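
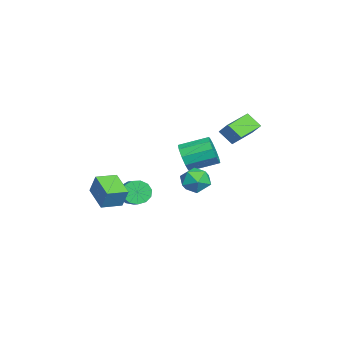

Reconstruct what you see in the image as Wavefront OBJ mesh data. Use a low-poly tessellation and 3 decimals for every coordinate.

v -2.725 -2.225 -3.529
v -2.305 -2.63 -4.174
v -0.855 -2.3 -3.437
v -1.275 -1.895 -2.791
v -2.344 -2.16 -4.308
v -0.894 -1.83 -3.571
v -2.504 -1.71 -4.194
v -1.053 -1.381 -3.457
v -2.734 -1.424 -3.869
v -1.283 -1.095 -3.132
v -2.961 -1.393 -3.436
v -1.511 -1.063 -2.699
v -3.114 -1.625 -3.032
v -1.663 -1.295 -2.295
v -3.143 -2.048 -2.786
v -1.692 -1.718 -2.049
v -3.039 -2.527 -2.775
v -1.589 -2.197 -2.038
v -2.836 -2.91 -3.004
v -1.386 -2.58 -2.267
v -2.598 -3.076 -3.399
v -1.147 -2.746 -2.662
v -2.4 -2.971 -3.835
v -0.949 -2.642 -3.098
v 2.793 2.229 0.536
v 3.508 2.056 1.164
v 3.252 1.004 -0.324
v 3.967 0.831 0.304
v 3.047 0.685 0.566
v 2.763 1.442 1.097
v 3.997 1.618 -0.257
v 3.713 2.375 0.274
v 4.252 1.678 0.674
v 3.665 1.101 1.183
v 3.095 1.959 -0.343
v 2.508 1.382 0.166
v -2.133 0.733 -0.389
v -1.691 0.464 0.49
v -1.825 2.198 1.088
v -2.267 2.467 0.209
v -1.237 0.637 0.089
v -1.371 2.372 0.687
v -1.125 0.847 -0.495
v -1.259 2.582 0.103
v -1.398 1.013 -1.038
v -1.532 2.748 -0.44
v -1.952 1.072 -1.334
v -2.086 2.807 -0.736
v -2.575 1.002 -1.268
v -2.709 2.736 -0.67
v -3.029 0.828 -0.867
v -3.163 2.563 -0.269
v -3.141 0.618 -0.283
v -3.275 2.353 0.315
v -2.868 0.452 0.26
v -3.002 2.187 0.858
v -2.314 0.393 0.556
v -2.448 2.128 1.154
v 1.883 -3.16 -0.991
v 2.256 -2.791 0.231
v 3.26 -2.44 -1.629
v 3.634 -2.071 -0.407
v 2.526 -4.269 -0.853
v 2.9 -3.9 0.369
v 3.904 -3.549 -1.491
v 4.277 -3.18 -0.269
v 2.338 3.479 2.725
v 1.925 2.747 3.48
v 0.927 4.562 3.005
v 0.515 3.829 3.76
v 2.845 3.951 3.46
v 2.433 3.218 4.215
v 1.435 5.033 3.74
v 1.022 4.301 4.495
f 2 1 5
f 2 5 3
f 3 5 6
f 3 6 4
f 5 1 7
f 5 7 6
f 6 7 8
f 6 8 4
f 7 1 9
f 7 9 8
f 8 9 10
f 8 10 4
f 9 1 11
f 9 11 10
f 10 11 12
f 10 12 4
f 11 1 13
f 11 13 12
f 12 13 14
f 12 14 4
f 13 1 15
f 13 15 14
f 14 15 16
f 14 16 4
f 15 1 17
f 15 17 16
f 16 17 18
f 16 18 4
f 17 1 19
f 17 19 18
f 18 19 20
f 18 20 4
f 19 1 21
f 19 21 20
f 20 21 22
f 20 22 4
f 21 1 23
f 21 23 22
f 22 23 24
f 22 24 4
f 23 1 2
f 23 2 24
f 24 2 3
f 24 3 4
f 25 36 30
f 25 30 26
f 25 26 32
f 25 32 35
f 25 35 36
f 26 30 34
f 30 36 29
f 36 35 27
f 35 32 31
f 32 26 33
f 28 34 29
f 28 29 27
f 28 27 31
f 28 31 33
f 28 33 34
f 29 34 30
f 27 29 36
f 31 27 35
f 33 31 32
f 34 33 26
f 38 37 41
f 38 41 39
f 39 41 42
f 39 42 40
f 41 37 43
f 41 43 42
f 42 43 44
f 42 44 40
f 43 37 45
f 43 45 44
f 44 45 46
f 44 46 40
f 45 37 47
f 45 47 46
f 46 47 48
f 46 48 40
f 47 37 49
f 47 49 48
f 48 49 50
f 48 50 40
f 49 37 51
f 49 51 50
f 50 51 52
f 50 52 40
f 51 37 53
f 51 53 52
f 52 53 54
f 52 54 40
f 53 37 55
f 53 55 54
f 54 55 56
f 54 56 40
f 55 37 57
f 55 57 56
f 56 57 58
f 56 58 40
f 57 37 38
f 57 38 58
f 58 38 39
f 58 39 40
f 60 62 59
f 63 60 59
f 59 62 61
f 61 63 59
f 60 66 62
f 64 60 63
f 64 66 60
f 62 66 61
f 65 63 61
f 61 66 65
f 65 64 63
f 66 64 65
f 68 70 67
f 71 68 67
f 67 70 69
f 69 71 67
f 68 74 70
f 72 68 71
f 72 74 68
f 70 74 69
f 73 71 69
f 69 74 73
f 73 72 71
f 74 72 73



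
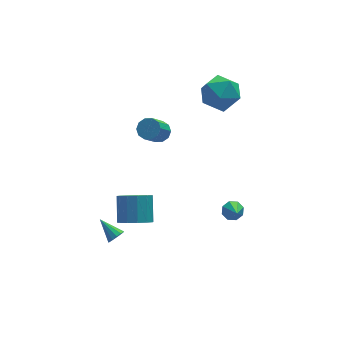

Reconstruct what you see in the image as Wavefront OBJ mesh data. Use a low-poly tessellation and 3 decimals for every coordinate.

v 2.286 0.487 3.146
v 2.646 1.015 4.234
v 4.174 0.725 2.406
v 4.534 1.253 3.494
v 4.251 0.024 3.452
v 3.084 -0.123 3.909
v 3.736 1.863 2.731
v 2.569 1.716 3.188
v 3.542 1.865 3.977
v 3.86 0.728 4.423
v 2.96 1.012 2.217
v 3.278 -0.125 2.663
v -3.468 -2.801 -4.073
v -3.057 -2.786 -3.723
v -4.092 -1.739 -3.387
v -2.984 -2.596 -3.949
v -3.064 -2.471 -4.215
v -3.272 -2.451 -4.436
v -3.543 -2.542 -4.541
v -3.79 -2.715 -4.499
v -3.934 -2.915 -4.321
v -3.931 -3.079 -4.064
v -3.78 -3.154 -3.811
v -3.531 -3.118 -3.641
v -3.261 -2.98 -3.608
v 3.052 -2.795 -3.653
v 3.552 -3.065 -3.925
v 2.968 -3.805 -2.807
v 3.675 -2.771 -3.563
v 3.432 -2.492 -3.254
v 2.967 -2.39 -3.178
v 2.551 -2.526 -3.381
v 2.428 -2.819 -3.743
v 2.671 -3.099 -4.053
v 3.136 -3.2 -4.128
v -2.765 -4.258 -1.292
v -2.307 -4.903 -0.749
v -2.016 -3.768 0.355
v -2.475 -3.122 -0.188
v -1.933 -4.683 -1.073
v -1.643 -3.548 0.031
v -1.824 -4.329 -1.467
v -1.533 -3.194 -0.363
v -2.014 -3.951 -1.805
v -1.723 -2.816 -0.701
v -2.442 -3.671 -1.98
v -2.151 -2.536 -0.876
v -2.973 -3.577 -1.937
v -2.682 -2.442 -0.833
v -3.438 -3.699 -1.689
v -3.147 -2.564 -0.585
v -3.689 -3.999 -1.315
v -3.399 -2.863 -0.211
v -3.648 -4.38 -0.934
v -3.357 -3.245 0.17
v -3.326 -4.723 -0.666
v -3.035 -3.588 0.438
v -2.826 -4.918 -0.598
v -2.535 -3.782 0.507
v -0.088 0.756 0.946
v 0.244 1.154 1.401
v -0.54 0.402 2.63
v -0.872 0.004 2.174
v -0.117 1.352 1.292
v -0.902 0.6 2.52
v -0.467 1.322 1.05
v -1.252 0.571 2.279
v -0.673 1.076 0.769
v -1.457 0.325 1.997
v -0.654 0.708 0.555
v -1.439 -0.044 1.783
v -0.42 0.358 0.49
v -1.204 -0.394 1.719
v -0.058 0.16 0.6
v -0.843 -0.592 1.828
v 0.292 0.189 0.841
v -0.493 -0.562 2.07
v 0.497 0.435 1.123
v -0.287 -0.316 2.351
v 0.479 0.804 1.337
v -0.306 0.052 2.565
f 1 12 6
f 1 6 2
f 1 2 8
f 1 8 11
f 1 11 12
f 2 6 10
f 6 12 5
f 12 11 3
f 11 8 7
f 8 2 9
f 4 10 5
f 4 5 3
f 4 3 7
f 4 7 9
f 4 9 10
f 5 10 6
f 3 5 12
f 7 3 11
f 9 7 8
f 10 9 2
f 14 13 16
f 14 16 15
f 16 13 17
f 16 17 15
f 17 13 18
f 17 18 15
f 18 13 19
f 18 19 15
f 19 13 20
f 19 20 15
f 20 13 21
f 20 21 15
f 21 13 22
f 21 22 15
f 22 13 23
f 22 23 15
f 23 13 24
f 23 24 15
f 24 13 25
f 24 25 15
f 25 13 14
f 25 14 15
f 27 26 29
f 27 29 28
f 29 26 30
f 29 30 28
f 30 26 31
f 30 31 28
f 31 26 32
f 31 32 28
f 32 26 33
f 32 33 28
f 33 26 34
f 33 34 28
f 34 26 35
f 34 35 28
f 35 26 27
f 35 27 28
f 37 36 40
f 37 40 38
f 38 40 41
f 38 41 39
f 40 36 42
f 40 42 41
f 41 42 43
f 41 43 39
f 42 36 44
f 42 44 43
f 43 44 45
f 43 45 39
f 44 36 46
f 44 46 45
f 45 46 47
f 45 47 39
f 46 36 48
f 46 48 47
f 47 48 49
f 47 49 39
f 48 36 50
f 48 50 49
f 49 50 51
f 49 51 39
f 50 36 52
f 50 52 51
f 51 52 53
f 51 53 39
f 52 36 54
f 52 54 53
f 53 54 55
f 53 55 39
f 54 36 56
f 54 56 55
f 55 56 57
f 55 57 39
f 56 36 58
f 56 58 57
f 57 58 59
f 57 59 39
f 58 36 37
f 58 37 59
f 59 37 38
f 59 38 39
f 61 60 64
f 61 64 62
f 62 64 65
f 62 65 63
f 64 60 66
f 64 66 65
f 65 66 67
f 65 67 63
f 66 60 68
f 66 68 67
f 67 68 69
f 67 69 63
f 68 60 70
f 68 70 69
f 69 70 71
f 69 71 63
f 70 60 72
f 70 72 71
f 71 72 73
f 71 73 63
f 72 60 74
f 72 74 73
f 73 74 75
f 73 75 63
f 74 60 76
f 74 76 75
f 75 76 77
f 75 77 63
f 76 60 78
f 76 78 77
f 77 78 79
f 77 79 63
f 78 60 80
f 78 80 79
f 79 80 81
f 79 81 63
f 80 60 61
f 80 61 81
f 81 61 62
f 81 62 63



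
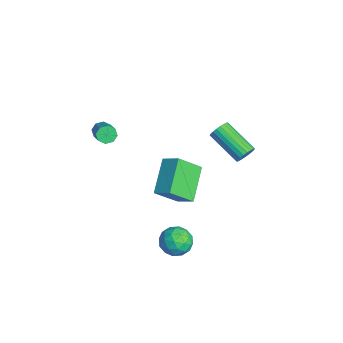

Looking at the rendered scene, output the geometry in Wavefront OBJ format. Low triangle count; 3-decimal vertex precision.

v 2.186 2.747 2.839
v 2.572 2.527 3.227
v 1.06 1.533 4.169
v 0.674 1.753 3.781
v 2.504 2.735 3.337
v 0.991 1.742 4.278
v 2.38 2.946 3.36
v 0.867 1.953 4.301
v 2.223 3.122 3.293
v 0.71 2.129 4.235
v 2.059 3.233 3.148
v 0.546 2.24 4.089
v 1.918 3.26 2.949
v 0.405 2.267 3.891
v 1.823 3.198 2.731
v 0.31 2.205 3.673
v 1.791 3.059 2.532
v 0.278 2.066 3.474
v 1.827 2.865 2.386
v 0.314 1.872 3.328
v 1.925 2.651 2.319
v 0.413 1.658 3.26
v 2.069 2.453 2.341
v 0.556 1.46 3.283
v 2.233 2.306 2.449
v 0.72 1.313 3.391
v 2.389 2.235 2.625
v 0.876 1.242 3.567
v 2.51 2.253 2.838
v 0.997 1.26 3.78
v 2.575 2.356 3.051
v 1.062 1.363 3.993
v -3.736 -3.323 0.842
v -3.452 -3.458 0.379
v -2.099 -3.473 1.215
v -2.384 -3.337 1.678
v -3.482 -3.034 0.435
v -2.129 -3.049 1.271
v -3.661 -2.779 0.729
v -2.308 -2.794 1.565
v -3.884 -2.843 1.09
v -2.531 -2.857 1.925
v -4.021 -3.187 1.305
v -2.668 -3.202 2.141
v -3.991 -3.611 1.249
v -2.638 -3.626 2.085
v -3.812 -3.866 0.955
v -2.459 -3.881 1.791
v -3.589 -3.803 0.595
v -2.236 -3.817 1.43
v 2.203 -1.891 0.797
v 0.637 -1.093 1.947
v 1.978 -0.648 -0.37
v 0.412 0.149 0.78
v 2.928 -1.249 1.34
v 1.362 -0.452 2.49
v 2.703 -0.007 0.173
v 1.137 0.791 1.323
v 2.74 -0.994 -2.2
v 3.298 -0.28 -2.075
v 3.862 -1.92 -1.925
v 4.42 -1.206 -1.8
v 3.756 -1.379 -1.195
v 3.063 -0.807 -1.365
v 4.097 -1.393 -2.635
v 3.404 -0.821 -2.805
v 4.137 -0.527 -2.344
v 3.926 -0.518 -1.454
v 3.234 -1.682 -2.546
v 3.023 -1.673 -1.656
v 2.921 -0.556 -2.162
v 4.239 -1.644 -1.838
v 3.849 -1.746 -1.482
v 4.177 -1.326 -1.409
v 2.782 -0.865 -1.744
v 3.11 -0.446 -1.671
v 3.379 -1.091 -1.153
v 4.05 -1.754 -2.329
v 4.378 -1.335 -2.256
v 2.983 -0.874 -2.591
v 3.311 -0.454 -2.518
v 3.781 -1.109 -2.847
v 3.742 -0.281 -2.246
v 4.401 -0.826 -2.084
v 4.212 -0.936 -2.575
v 3.804 -0.6 -2.675
v 3.618 -0.276 -1.723
v 4.277 -0.82 -1.561
v 3.887 -0.922 -1.206
v 3.479 -0.585 -1.306
v 4.111 -0.421 -1.881
v 2.883 -1.38 -2.439
v 3.542 -1.924 -2.277
v 3.681 -1.615 -2.694
v 3.273 -1.278 -2.794
v 2.759 -1.374 -1.916
v 3.418 -1.919 -1.754
v 3.356 -1.6 -1.325
v 2.948 -1.264 -1.425
v 3.049 -1.779 -2.119
f 2 1 5
f 2 5 3
f 3 5 6
f 3 6 4
f 5 1 7
f 5 7 6
f 6 7 8
f 6 8 4
f 7 1 9
f 7 9 8
f 8 9 10
f 8 10 4
f 9 1 11
f 9 11 10
f 10 11 12
f 10 12 4
f 11 1 13
f 11 13 12
f 12 13 14
f 12 14 4
f 13 1 15
f 13 15 14
f 14 15 16
f 14 16 4
f 15 1 17
f 15 17 16
f 16 17 18
f 16 18 4
f 17 1 19
f 17 19 18
f 18 19 20
f 18 20 4
f 19 1 21
f 19 21 20
f 20 21 22
f 20 22 4
f 21 1 23
f 21 23 22
f 22 23 24
f 22 24 4
f 23 1 25
f 23 25 24
f 24 25 26
f 24 26 4
f 25 1 27
f 25 27 26
f 26 27 28
f 26 28 4
f 27 1 29
f 27 29 28
f 28 29 30
f 28 30 4
f 29 1 31
f 29 31 30
f 30 31 32
f 30 32 4
f 31 1 2
f 31 2 32
f 32 2 3
f 32 3 4
f 34 33 37
f 34 37 35
f 35 37 38
f 35 38 36
f 37 33 39
f 37 39 38
f 38 39 40
f 38 40 36
f 39 33 41
f 39 41 40
f 40 41 42
f 40 42 36
f 41 33 43
f 41 43 42
f 42 43 44
f 42 44 36
f 43 33 45
f 43 45 44
f 44 45 46
f 44 46 36
f 45 33 47
f 45 47 46
f 46 47 48
f 46 48 36
f 47 33 49
f 47 49 48
f 48 49 50
f 48 50 36
f 49 33 34
f 49 34 50
f 50 34 35
f 50 35 36
f 52 54 51
f 55 52 51
f 51 54 53
f 53 55 51
f 52 58 54
f 56 52 55
f 56 58 52
f 54 58 53
f 57 55 53
f 53 58 57
f 57 56 55
f 58 56 57
f 59 96 75
f 96 70 99
f 75 99 64
f 96 99 75
f 59 75 71
f 75 64 76
f 71 76 60
f 75 76 71
f 59 71 80
f 71 60 81
f 80 81 66
f 71 81 80
f 59 80 92
f 80 66 95
f 92 95 69
f 80 95 92
f 59 92 96
f 92 69 100
f 96 100 70
f 92 100 96
f 60 76 87
f 76 64 90
f 87 90 68
f 76 90 87
f 64 99 77
f 99 70 98
f 77 98 63
f 99 98 77
f 70 100 97
f 100 69 93
f 97 93 61
f 100 93 97
f 69 95 94
f 95 66 82
f 94 82 65
f 95 82 94
f 66 81 86
f 81 60 83
f 86 83 67
f 81 83 86
f 62 88 74
f 88 68 89
f 74 89 63
f 88 89 74
f 62 74 72
f 74 63 73
f 72 73 61
f 74 73 72
f 62 72 79
f 72 61 78
f 79 78 65
f 72 78 79
f 62 79 84
f 79 65 85
f 84 85 67
f 79 85 84
f 62 84 88
f 84 67 91
f 88 91 68
f 84 91 88
f 63 89 77
f 89 68 90
f 77 90 64
f 89 90 77
f 61 73 97
f 73 63 98
f 97 98 70
f 73 98 97
f 65 78 94
f 78 61 93
f 94 93 69
f 78 93 94
f 67 85 86
f 85 65 82
f 86 82 66
f 85 82 86
f 68 91 87
f 91 67 83
f 87 83 60
f 91 83 87



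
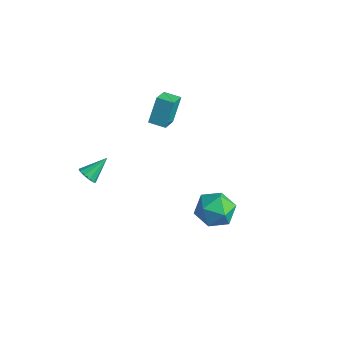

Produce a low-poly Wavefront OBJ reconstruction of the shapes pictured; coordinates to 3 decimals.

v -3.847 3.413 -0.595
v -3.224 2.264 0.161
v -4.073 4.28 0.909
v -3.451 3.131 1.665
v -2.909 3.849 -0.705
v -2.287 2.7 0.051
v -3.136 4.716 0.799
v -2.513 3.567 1.555
v 3.968 1.206 -1.485
v 4.645 1.201 -0.483
v 3.235 -0.541 -0.997
v 3.912 -0.546 0.005
v 2.99 0.231 -0.099
v 3.443 1.31 -0.401
v 4.437 -0.65 -1.079
v 4.89 0.429 -1.381
v 4.934 0.055 -0.232
v 4.04 0.599 0.374
v 3.84 0.061 -1.854
v 2.946 0.605 -1.248
v -2.875 -2.597 -0.895
v -2.365 -2.453 -1.234
v -2.625 -1.343 0.015
v -2.671 -2.275 -1.396
v -3.055 -2.22 -1.366
v -3.371 -2.309 -1.156
v -3.497 -2.508 -0.847
v -3.386 -2.741 -0.556
v -3.08 -2.92 -0.394
v -2.696 -2.975 -0.424
v -2.38 -2.886 -0.634
v -2.254 -2.687 -0.943
f 2 4 1
f 5 2 1
f 1 4 3
f 3 5 1
f 2 8 4
f 6 2 5
f 6 8 2
f 4 8 3
f 7 5 3
f 3 8 7
f 7 6 5
f 8 6 7
f 9 20 14
f 9 14 10
f 9 10 16
f 9 16 19
f 9 19 20
f 10 14 18
f 14 20 13
f 20 19 11
f 19 16 15
f 16 10 17
f 12 18 13
f 12 13 11
f 12 11 15
f 12 15 17
f 12 17 18
f 13 18 14
f 11 13 20
f 15 11 19
f 17 15 16
f 18 17 10
f 22 21 24
f 22 24 23
f 24 21 25
f 24 25 23
f 25 21 26
f 25 26 23
f 26 21 27
f 26 27 23
f 27 21 28
f 27 28 23
f 28 21 29
f 28 29 23
f 29 21 30
f 29 30 23
f 30 21 31
f 30 31 23
f 31 21 32
f 31 32 23
f 32 21 22
f 32 22 23



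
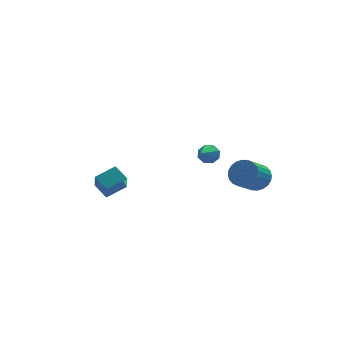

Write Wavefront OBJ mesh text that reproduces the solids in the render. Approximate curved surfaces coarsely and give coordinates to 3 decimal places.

v 2.723 4.338 -1.958
v 3.021 4.491 -1.424
v 2.077 3.242 -1.282
v 2.596 4.714 -1.469
v 2.245 4.717 -1.8
v 2.174 4.497 -2.224
v 2.425 4.184 -2.491
v 2.85 3.961 -2.447
v 3.201 3.959 -2.116
v 3.271 4.178 -1.692
v 3.817 -1.668 -0.578
v 4.383 -2.261 -0.542
v 3.508 -3.045 0.274
v 2.943 -2.452 0.238
v 4.461 -2.084 -0.287
v 3.587 -2.868 0.529
v 4.442 -1.843 -0.077
v 3.568 -2.628 0.739
v 4.328 -1.576 0.057
v 3.453 -2.361 0.873
v 4.136 -1.323 0.095
v 3.261 -2.107 0.91
v 3.895 -1.123 0.03
v 3.021 -1.907 0.845
v 3.642 -1.005 -0.128
v 2.768 -1.789 0.688
v 3.417 -0.988 -0.354
v 2.542 -1.773 0.462
v 3.252 -1.075 -0.614
v 2.377 -1.859 0.202
v 3.173 -1.252 -0.869
v 2.299 -2.036 -0.053
v 3.192 -1.492 -1.079
v 2.318 -2.277 -0.263
v 3.307 -1.759 -1.213
v 2.432 -2.544 -0.397
v 3.499 -2.013 -1.25
v 2.624 -2.797 -0.435
v 3.739 -2.213 -1.185
v 2.865 -2.997 -0.37
v 3.992 -2.331 -1.028
v 3.118 -3.115 -0.212
v 4.218 -2.347 -0.802
v 3.343 -3.132 0.014
v -3.374 -0.581 -1.219
v -3.835 0.139 -0.718
v -3.282 0.194 -2.246
v -3.742 0.913 -1.746
v -2.298 -0.173 -0.814
v -2.758 0.546 -0.314
v -2.205 0.601 -1.842
v -2.666 1.321 -1.341
f 2 1 4
f 2 4 3
f 4 1 5
f 4 5 3
f 5 1 6
f 5 6 3
f 6 1 7
f 6 7 3
f 7 1 8
f 7 8 3
f 8 1 9
f 8 9 3
f 9 1 10
f 9 10 3
f 10 1 2
f 10 2 3
f 12 11 15
f 12 15 13
f 13 15 16
f 13 16 14
f 15 11 17
f 15 17 16
f 16 17 18
f 16 18 14
f 17 11 19
f 17 19 18
f 18 19 20
f 18 20 14
f 19 11 21
f 19 21 20
f 20 21 22
f 20 22 14
f 21 11 23
f 21 23 22
f 22 23 24
f 22 24 14
f 23 11 25
f 23 25 24
f 24 25 26
f 24 26 14
f 25 11 27
f 25 27 26
f 26 27 28
f 26 28 14
f 27 11 29
f 27 29 28
f 28 29 30
f 28 30 14
f 29 11 31
f 29 31 30
f 30 31 32
f 30 32 14
f 31 11 33
f 31 33 32
f 32 33 34
f 32 34 14
f 33 11 35
f 33 35 34
f 34 35 36
f 34 36 14
f 35 11 37
f 35 37 36
f 36 37 38
f 36 38 14
f 37 11 39
f 37 39 38
f 38 39 40
f 38 40 14
f 39 11 41
f 39 41 40
f 40 41 42
f 40 42 14
f 41 11 43
f 41 43 42
f 42 43 44
f 42 44 14
f 43 11 12
f 43 12 44
f 44 12 13
f 44 13 14
f 46 48 45
f 49 46 45
f 45 48 47
f 47 49 45
f 46 52 48
f 50 46 49
f 50 52 46
f 48 52 47
f 51 49 47
f 47 52 51
f 51 50 49
f 52 50 51



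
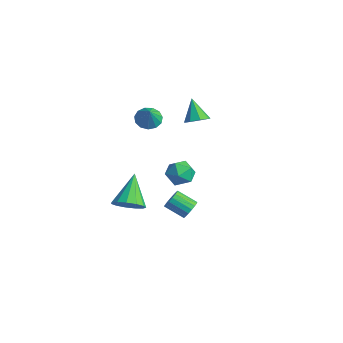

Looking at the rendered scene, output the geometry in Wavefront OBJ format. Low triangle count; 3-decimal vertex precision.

v -3.336 3.235 -4.259
v -2.446 3.54 -4.033
v -2.974 1.8 -3.747
v -2.084 2.105 -3.521
v -2.846 2.42 -3.015
v -3.069 3.307 -3.331
v -2.351 2.033 -4.449
v -2.574 2.92 -4.765
v -1.837 2.797 -4.151
v -2.143 3.036 -3.265
v -3.277 2.304 -4.515
v -3.583 2.543 -3.629
v 4.229 -1.743 -0.688
v 4.639 -1.946 -0.285
v 3.742 -2.54 0.33
v 3.331 -2.337 -0.072
v 4.55 -1.693 -0.171
v 3.652 -2.287 0.444
v 4.387 -1.451 -0.176
v 3.489 -2.045 0.44
v 4.187 -1.276 -0.298
v 3.289 -1.87 0.318
v 3.997 -1.208 -0.509
v 3.1 -1.802 0.107
v 3.861 -1.262 -0.761
v 2.963 -1.856 -0.146
v 3.808 -1.427 -0.996
v 2.91 -2.021 -0.381
v 3.852 -1.664 -1.161
v 2.954 -2.258 -0.546
v 3.983 -1.919 -1.217
v 3.085 -2.513 -0.602
v 4.169 -2.134 -1.152
v 3.271 -2.728 -0.537
v 4.37 -2.259 -0.981
v 3.472 -2.853 -0.365
v 4.538 -2.266 -0.742
v 3.64 -2.86 -0.127
v 4.635 -2.153 -0.491
v 3.737 -2.747 0.124
v 0.662 1.328 2.994
v 1.216 1.667 3.325
v -0.202 1.592 4.166
v 0.906 2.016 3.018
v 0.452 1.961 2.697
v 0.121 1.536 2.549
v 0.107 0.989 2.662
v 0.418 0.64 2.969
v 0.871 0.695 3.29
v 1.202 1.12 3.438
v -0.065 -2.683 -2.583
v 0.547 -1.956 -2.718
v -1.135 -1.517 -1.157
v 0.147 -1.886 -3.075
v -0.321 -2.069 -3.276
v -0.707 -2.447 -3.257
v -0.89 -2.9 -3.024
v -0.81 -3.284 -2.651
v -0.495 -3.477 -2.256
v -0.042 -3.417 -1.966
v 0.403 -3.125 -1.871
v 0.699 -2.692 -2.002
v 0.753 -2.256 -2.318
v -0.874 -0.762 3.155
v -0.223 -0.734 2.763
v -0.226 -1.138 4.205
v -0.276 -0.346 2.936
v -0.52 -0.09 3.178
v -0.875 -0.047 3.412
v -1.23 -0.231 3.565
v -1.472 -0.583 3.588
v -1.524 -0.993 3.473
v -1.369 -1.329 3.257
v -1.057 -1.485 3.009
v -0.687 -1.411 2.807
v -0.376 -1.131 2.715
f 1 12 6
f 1 6 2
f 1 2 8
f 1 8 11
f 1 11 12
f 2 6 10
f 6 12 5
f 12 11 3
f 11 8 7
f 8 2 9
f 4 10 5
f 4 5 3
f 4 3 7
f 4 7 9
f 4 9 10
f 5 10 6
f 3 5 12
f 7 3 11
f 9 7 8
f 10 9 2
f 14 13 17
f 14 17 15
f 15 17 18
f 15 18 16
f 17 13 19
f 17 19 18
f 18 19 20
f 18 20 16
f 19 13 21
f 19 21 20
f 20 21 22
f 20 22 16
f 21 13 23
f 21 23 22
f 22 23 24
f 22 24 16
f 23 13 25
f 23 25 24
f 24 25 26
f 24 26 16
f 25 13 27
f 25 27 26
f 26 27 28
f 26 28 16
f 27 13 29
f 27 29 28
f 28 29 30
f 28 30 16
f 29 13 31
f 29 31 30
f 30 31 32
f 30 32 16
f 31 13 33
f 31 33 32
f 32 33 34
f 32 34 16
f 33 13 35
f 33 35 34
f 34 35 36
f 34 36 16
f 35 13 37
f 35 37 36
f 36 37 38
f 36 38 16
f 37 13 39
f 37 39 38
f 38 39 40
f 38 40 16
f 39 13 14
f 39 14 40
f 40 14 15
f 40 15 16
f 42 41 44
f 42 44 43
f 44 41 45
f 44 45 43
f 45 41 46
f 45 46 43
f 46 41 47
f 46 47 43
f 47 41 48
f 47 48 43
f 48 41 49
f 48 49 43
f 49 41 50
f 49 50 43
f 50 41 42
f 50 42 43
f 52 51 54
f 52 54 53
f 54 51 55
f 54 55 53
f 55 51 56
f 55 56 53
f 56 51 57
f 56 57 53
f 57 51 58
f 57 58 53
f 58 51 59
f 58 59 53
f 59 51 60
f 59 60 53
f 60 51 61
f 60 61 53
f 61 51 62
f 61 62 53
f 62 51 63
f 62 63 53
f 63 51 52
f 63 52 53
f 65 64 67
f 65 67 66
f 67 64 68
f 67 68 66
f 68 64 69
f 68 69 66
f 69 64 70
f 69 70 66
f 70 64 71
f 70 71 66
f 71 64 72
f 71 72 66
f 72 64 73
f 72 73 66
f 73 64 74
f 73 74 66
f 74 64 75
f 74 75 66
f 75 64 76
f 75 76 66
f 76 64 65
f 76 65 66



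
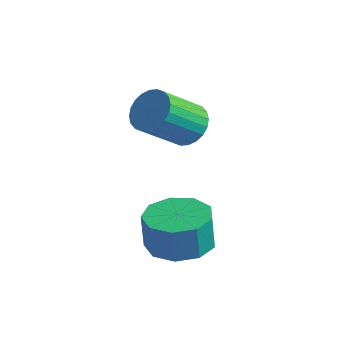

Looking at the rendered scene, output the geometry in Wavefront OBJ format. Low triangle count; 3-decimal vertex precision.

v -1.416 3.121 0.249
v -0.801 2.713 0.065
v -1.25 1.532 1.188
v -1.864 1.939 1.371
v -0.695 2.881 0.285
v -1.144 1.7 1.407
v -0.699 3.086 0.499
v -1.148 1.905 1.622
v -0.812 3.296 0.675
v -1.26 2.115 1.798
v -1.016 3.48 0.787
v -1.465 2.299 1.909
v -1.282 3.609 0.816
v -1.731 2.427 1.938
v -1.568 3.663 0.759
v -2.017 2.482 1.881
v -1.831 3.635 0.624
v -2.279 2.454 1.747
v -2.03 3.528 0.432
v -2.479 2.347 1.555
v -2.136 3.36 0.213
v -2.585 2.179 1.335
v -2.132 3.155 -0.002
v -2.581 1.974 1.121
v -2.02 2.945 -0.178
v -2.468 1.764 0.945
v -1.815 2.761 -0.289
v -2.264 1.58 0.833
v -1.549 2.633 -0.318
v -1.998 1.451 0.804
v -1.263 2.578 -0.261
v -1.712 1.397 0.861
v -1.001 2.606 -0.127
v -1.449 1.425 0.996
v 0.138 0.76 -2.652
v 1.081 0.412 -2.551
v 0.965 0.433 -1.387
v 0.022 0.78 -1.488
v 1.084 1.103 -2.563
v 0.967 1.124 -1.399
v 0.644 1.633 -2.617
v 0.527 1.654 -1.453
v -0.032 1.755 -2.687
v -0.149 1.775 -1.523
v -0.629 1.41 -2.741
v -0.746 1.431 -1.577
v -0.867 0.762 -2.753
v -0.983 0.782 -1.589
v -0.634 0.112 -2.718
v -0.751 0.133 -1.554
v -0.04 -0.234 -2.652
v -0.157 -0.214 -1.488
v 0.637 -0.116 -2.586
v 0.521 -0.095 -1.422
f 2 1 5
f 2 5 3
f 3 5 6
f 3 6 4
f 5 1 7
f 5 7 6
f 6 7 8
f 6 8 4
f 7 1 9
f 7 9 8
f 8 9 10
f 8 10 4
f 9 1 11
f 9 11 10
f 10 11 12
f 10 12 4
f 11 1 13
f 11 13 12
f 12 13 14
f 12 14 4
f 13 1 15
f 13 15 14
f 14 15 16
f 14 16 4
f 15 1 17
f 15 17 16
f 16 17 18
f 16 18 4
f 17 1 19
f 17 19 18
f 18 19 20
f 18 20 4
f 19 1 21
f 19 21 20
f 20 21 22
f 20 22 4
f 21 1 23
f 21 23 22
f 22 23 24
f 22 24 4
f 23 1 25
f 23 25 24
f 24 25 26
f 24 26 4
f 25 1 27
f 25 27 26
f 26 27 28
f 26 28 4
f 27 1 29
f 27 29 28
f 28 29 30
f 28 30 4
f 29 1 31
f 29 31 30
f 30 31 32
f 30 32 4
f 31 1 33
f 31 33 32
f 32 33 34
f 32 34 4
f 33 1 2
f 33 2 34
f 34 2 3
f 34 3 4
f 36 35 39
f 36 39 37
f 37 39 40
f 37 40 38
f 39 35 41
f 39 41 40
f 40 41 42
f 40 42 38
f 41 35 43
f 41 43 42
f 42 43 44
f 42 44 38
f 43 35 45
f 43 45 44
f 44 45 46
f 44 46 38
f 45 35 47
f 45 47 46
f 46 47 48
f 46 48 38
f 47 35 49
f 47 49 48
f 48 49 50
f 48 50 38
f 49 35 51
f 49 51 50
f 50 51 52
f 50 52 38
f 51 35 53
f 51 53 52
f 52 53 54
f 52 54 38
f 53 35 36
f 53 36 54
f 54 36 37
f 54 37 38



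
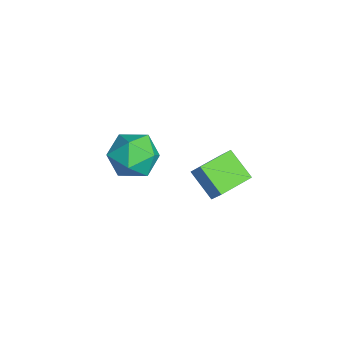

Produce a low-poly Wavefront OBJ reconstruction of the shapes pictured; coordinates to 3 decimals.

v -1.486 -0.853 0.839
v -0.674 -0.222 0.782
v -0.486 -2.098 1.318
v 0.326 -1.467 1.261
v -0.384 -1.328 1.995
v -1.001 -0.559 1.699
v -0.159 -1.761 0.401
v -0.776 -0.992 0.105
v 0.147 -0.783 0.512
v 0.008 -0.516 1.497
v -1.168 -1.804 0.603
v -1.307 -1.537 1.588
v 2.797 0.219 3.215
v 3.268 0.444 3.911
v 2.151 1.345 3.289
v 2.622 1.57 3.985
v 3.638 0.75 2.475
v 4.109 0.975 3.171
v 2.992 1.876 2.549
v 3.463 2.101 3.245
f 1 12 6
f 1 6 2
f 1 2 8
f 1 8 11
f 1 11 12
f 2 6 10
f 6 12 5
f 12 11 3
f 11 8 7
f 8 2 9
f 4 10 5
f 4 5 3
f 4 3 7
f 4 7 9
f 4 9 10
f 5 10 6
f 3 5 12
f 7 3 11
f 9 7 8
f 10 9 2
f 14 16 13
f 17 14 13
f 13 16 15
f 15 17 13
f 14 20 16
f 18 14 17
f 18 20 14
f 16 20 15
f 19 17 15
f 15 20 19
f 19 18 17
f 20 18 19



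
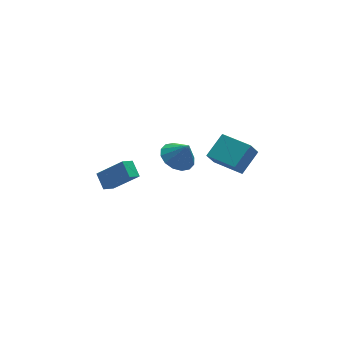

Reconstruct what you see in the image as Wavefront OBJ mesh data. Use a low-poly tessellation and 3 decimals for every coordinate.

v 3.126 -3.575 3.3
v 2.68 -3.68 4.063
v 2.404 -1.994 3.095
v 1.958 -2.099 3.858
v 4.222 -2.981 4.022
v 3.776 -3.086 4.785
v 3.5 -1.4 3.817
v 3.054 -1.505 4.58
v -1.177 3.314 -2.414
v -1.195 4.175 -1.887
v -0.511 3.617 -2.886
v -0.53 4.478 -2.359
v -0.03 2.622 -1.241
v -0.049 3.483 -0.714
v 0.635 2.925 -1.713
v 0.617 3.786 -1.186
v 2.682 2.845 -0.838
v 3.369 2.334 -1.294
v 3.118 2.415 0.298
v 3.578 2.782 -1.205
v 3.547 3.247 -1.017
v 3.284 3.604 -0.781
v 2.86 3.757 -0.561
v 2.388 3.666 -0.414
v 1.995 3.355 -0.381
v 1.787 2.907 -0.471
v 1.818 2.443 -0.658
v 2.081 2.086 -0.894
v 2.505 1.932 -1.115
v 2.976 2.023 -1.261
f 2 4 1
f 5 2 1
f 1 4 3
f 3 5 1
f 2 8 4
f 6 2 5
f 6 8 2
f 4 8 3
f 7 5 3
f 3 8 7
f 7 6 5
f 8 6 7
f 10 12 9
f 13 10 9
f 9 12 11
f 11 13 9
f 10 16 12
f 14 10 13
f 14 16 10
f 12 16 11
f 15 13 11
f 11 16 15
f 15 14 13
f 16 14 15
f 18 17 20
f 18 20 19
f 20 17 21
f 20 21 19
f 21 17 22
f 21 22 19
f 22 17 23
f 22 23 19
f 23 17 24
f 23 24 19
f 24 17 25
f 24 25 19
f 25 17 26
f 25 26 19
f 26 17 27
f 26 27 19
f 27 17 28
f 27 28 19
f 28 17 29
f 28 29 19
f 29 17 30
f 29 30 19
f 30 17 18
f 30 18 19



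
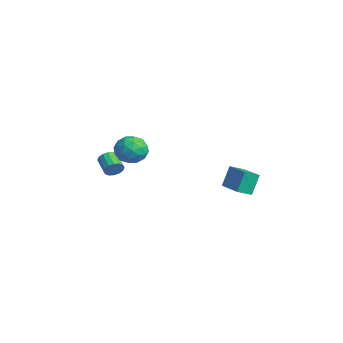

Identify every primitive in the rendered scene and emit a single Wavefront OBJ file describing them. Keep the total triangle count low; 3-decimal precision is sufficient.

v -1.842 -0.246 1.011
v -1.206 -1.045 1.146
v -3.154 -1.255 1.214
v -2.518 -2.054 1.349
v -2.573 -1.313 2.063
v -1.762 -0.689 1.937
v -2.598 -1.611 0.423
v -1.787 -0.987 0.297
v -1.673 -1.889 0.783
v -1.658 -1.705 1.797
v -2.702 -0.595 0.563
v -2.687 -0.411 1.577
v -1.409 -0.557 1.061
v -2.951 -1.743 1.299
v -2.983 -1.307 1.719
v -2.61 -1.777 1.798
v -1.736 -0.348 1.526
v -1.362 -0.818 1.605
v -2.166 -0.975 2.144
v -2.998 -1.482 0.755
v -2.624 -1.952 0.834
v -1.75 -0.523 0.562
v -1.377 -0.993 0.641
v -2.194 -1.325 0.216
v -1.31 -1.523 0.927
v -2.081 -2.116 1.046
v -2.128 -1.855 0.501
v -1.651 -1.489 0.428
v -1.301 -1.415 1.523
v -2.072 -2.008 1.642
v -2.104 -1.572 2.061
v -1.628 -1.205 1.988
v -1.575 -1.91 1.309
v -2.288 -0.292 0.718
v -3.059 -0.885 0.837
v -2.732 -1.095 0.372
v -2.256 -0.728 0.299
v -2.279 -0.184 1.314
v -3.05 -0.777 1.433
v -2.709 -0.811 1.932
v -2.232 -0.445 1.859
v -2.785 -0.39 1.051
v -3.397 -1.724 -0.789
v -3.174 -1.484 -0.275
v -4.239 -1.476 0.184
v -4.463 -1.716 -0.331
v -3.249 -1.236 -0.455
v -4.315 -1.227 0.004
v -3.364 -1.119 -0.725
v -4.43 -1.11 -0.266
v -3.488 -1.164 -1.012
v -4.554 -1.155 -0.553
v -3.588 -1.359 -1.239
v -4.653 -1.35 -0.78
v -3.637 -1.652 -1.346
v -4.702 -1.643 -0.887
v -3.621 -1.964 -1.304
v -4.686 -1.956 -0.845
v -3.545 -2.213 -1.124
v -4.611 -2.204 -0.665
v -3.43 -2.33 -0.854
v -4.496 -2.321 -0.395
v -3.306 -2.285 -0.567
v -4.372 -2.276 -0.108
v -3.207 -2.09 -0.34
v -4.272 -2.081 0.119
v -3.158 -1.797 -0.233
v -4.223 -1.788 0.226
v 2.599 2.251 -0.122
v 2.35 2.801 1.13
v 2.631 3.086 -0.483
v 2.382 3.636 0.77
v 4.438 2.324 0.21
v 4.189 2.874 1.463
v 4.47 3.159 -0.15
v 4.221 3.709 1.102
f 1 38 17
f 38 12 41
f 17 41 6
f 38 41 17
f 1 17 13
f 17 6 18
f 13 18 2
f 17 18 13
f 1 13 22
f 13 2 23
f 22 23 8
f 13 23 22
f 1 22 34
f 22 8 37
f 34 37 11
f 22 37 34
f 1 34 38
f 34 11 42
f 38 42 12
f 34 42 38
f 2 18 29
f 18 6 32
f 29 32 10
f 18 32 29
f 6 41 19
f 41 12 40
f 19 40 5
f 41 40 19
f 12 42 39
f 42 11 35
f 39 35 3
f 42 35 39
f 11 37 36
f 37 8 24
f 36 24 7
f 37 24 36
f 8 23 28
f 23 2 25
f 28 25 9
f 23 25 28
f 4 30 16
f 30 10 31
f 16 31 5
f 30 31 16
f 4 16 14
f 16 5 15
f 14 15 3
f 16 15 14
f 4 14 21
f 14 3 20
f 21 20 7
f 14 20 21
f 4 21 26
f 21 7 27
f 26 27 9
f 21 27 26
f 4 26 30
f 26 9 33
f 30 33 10
f 26 33 30
f 5 31 19
f 31 10 32
f 19 32 6
f 31 32 19
f 3 15 39
f 15 5 40
f 39 40 12
f 15 40 39
f 7 20 36
f 20 3 35
f 36 35 11
f 20 35 36
f 9 27 28
f 27 7 24
f 28 24 8
f 27 24 28
f 10 33 29
f 33 9 25
f 29 25 2
f 33 25 29
f 44 43 47
f 44 47 45
f 45 47 48
f 45 48 46
f 47 43 49
f 47 49 48
f 48 49 50
f 48 50 46
f 49 43 51
f 49 51 50
f 50 51 52
f 50 52 46
f 51 43 53
f 51 53 52
f 52 53 54
f 52 54 46
f 53 43 55
f 53 55 54
f 54 55 56
f 54 56 46
f 55 43 57
f 55 57 56
f 56 57 58
f 56 58 46
f 57 43 59
f 57 59 58
f 58 59 60
f 58 60 46
f 59 43 61
f 59 61 60
f 60 61 62
f 60 62 46
f 61 43 63
f 61 63 62
f 62 63 64
f 62 64 46
f 63 43 65
f 63 65 64
f 64 65 66
f 64 66 46
f 65 43 67
f 65 67 66
f 66 67 68
f 66 68 46
f 67 43 44
f 67 44 68
f 68 44 45
f 68 45 46
f 70 72 69
f 73 70 69
f 69 72 71
f 71 73 69
f 70 76 72
f 74 70 73
f 74 76 70
f 72 76 71
f 75 73 71
f 71 76 75
f 75 74 73
f 76 74 75



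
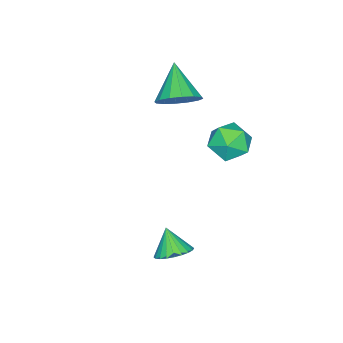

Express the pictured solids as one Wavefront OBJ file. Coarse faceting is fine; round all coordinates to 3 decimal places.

v -0.209 0.816 3.116
v 0.567 0.417 3.516
v -1.271 -0.096 4.264
v 0.488 0.834 3.775
v 0.223 1.246 3.857
v -0.158 1.543 3.74
v -0.553 1.645 3.457
v -0.856 1.525 3.081
v -0.985 1.215 2.716
v -0.907 0.798 2.457
v -0.642 0.386 2.375
v -0.261 0.089 2.491
v 0.134 -0.013 2.775
v 0.437 0.107 3.15
v 4.035 3.343 -1.711
v 4.725 2.958 -1.695
v 3.685 2.757 -0.749
v 4.789 3.204 -1.521
v 4.739 3.472 -1.377
v 4.581 3.72 -1.283
v 4.341 3.91 -1.255
v 4.054 4.015 -1.296
v 3.764 4.016 -1.4
v 3.515 3.916 -1.552
v 3.345 3.728 -1.728
v 3.281 3.481 -1.901
v 3.331 3.213 -2.046
v 3.488 2.966 -2.139
v 3.729 2.775 -2.168
v 4.016 2.671 -2.127
v 4.306 2.669 -2.022
v 4.555 2.77 -1.871
v -0.711 3.485 2.113
v -0.367 3.895 1.282
v -0.673 2.045 1.418
v -0.329 2.455 0.587
v 0.241 2.42 1.394
v 0.218 3.31 1.823
v -1.258 2.63 0.877
v -1.281 3.52 1.306
v -0.705 3.366 0.518
v 0.221 3.237 0.837
v -1.261 2.703 1.863
v -0.335 2.574 2.182
f 2 1 4
f 2 4 3
f 4 1 5
f 4 5 3
f 5 1 6
f 5 6 3
f 6 1 7
f 6 7 3
f 7 1 8
f 7 8 3
f 8 1 9
f 8 9 3
f 9 1 10
f 9 10 3
f 10 1 11
f 10 11 3
f 11 1 12
f 11 12 3
f 12 1 13
f 12 13 3
f 13 1 14
f 13 14 3
f 14 1 2
f 14 2 3
f 16 15 18
f 16 18 17
f 18 15 19
f 18 19 17
f 19 15 20
f 19 20 17
f 20 15 21
f 20 21 17
f 21 15 22
f 21 22 17
f 22 15 23
f 22 23 17
f 23 15 24
f 23 24 17
f 24 15 25
f 24 25 17
f 25 15 26
f 25 26 17
f 26 15 27
f 26 27 17
f 27 15 28
f 27 28 17
f 28 15 29
f 28 29 17
f 29 15 30
f 29 30 17
f 30 15 31
f 30 31 17
f 31 15 32
f 31 32 17
f 32 15 16
f 32 16 17
f 33 44 38
f 33 38 34
f 33 34 40
f 33 40 43
f 33 43 44
f 34 38 42
f 38 44 37
f 44 43 35
f 43 40 39
f 40 34 41
f 36 42 37
f 36 37 35
f 36 35 39
f 36 39 41
f 36 41 42
f 37 42 38
f 35 37 44
f 39 35 43
f 41 39 40
f 42 41 34



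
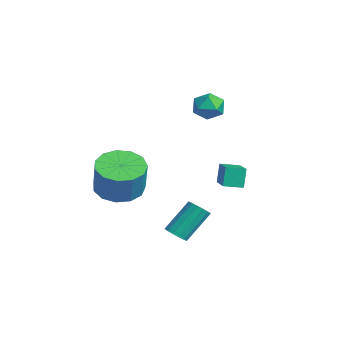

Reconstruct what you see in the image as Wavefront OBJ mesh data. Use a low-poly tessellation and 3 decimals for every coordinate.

v 1.645 -0.458 -2.198
v 2.041 -0.689 -1.931
v 1.81 0.348 -0.694
v 1.415 0.578 -0.962
v 2.16 -0.49 -2.076
v 1.929 0.547 -0.839
v 2.142 -0.282 -2.254
v 1.911 0.755 -1.017
v 1.991 -0.121 -2.417
v 1.76 0.916 -1.18
v 1.747 -0.051 -2.521
v 1.516 0.986 -1.285
v 1.476 -0.09 -2.539
v 1.245 0.947 -1.303
v 1.25 -0.228 -2.466
v 1.019 0.809 -1.229
v 1.131 -0.427 -2.321
v 0.9 0.61 -1.084
v 1.149 -0.635 -2.143
v 0.918 0.402 -0.906
v 1.3 -0.796 -1.98
v 1.069 0.241 -0.743
v 1.544 -0.866 -1.875
v 1.313 0.171 -0.639
v 1.815 -0.827 -1.857
v 1.584 0.21 -0.621
v -2.326 2.525 -1.518
v -2.596 2.722 -0.607
v -2.141 3.346 -1.64
v -2.411 3.542 -0.729
v -0.689 2.238 -0.971
v -0.959 2.434 -0.06
v -0.504 3.058 -1.093
v -0.774 3.255 -0.182
v -2.943 2.792 2.685
v -2.335 2.805 3.135
v -2.725 1.615 2.425
v -2.117 1.628 2.875
v -2.81 1.677 3.175
v -2.945 2.404 3.336
v -2.115 2.016 2.224
v -2.25 2.743 2.385
v -1.823 2.325 2.85
v -2.252 2.116 3.438
v -2.808 2.304 2.122
v -3.237 2.095 2.71
v -1.12 -1.967 -0.617
v -0.172 -1.757 -1.017
v 0.468 -1.843 0.458
v -0.48 -2.053 0.857
v -0.415 -1.235 -0.881
v 0.225 -1.32 0.594
v -0.882 -0.946 -0.662
v -0.242 -1.031 0.813
v -1.424 -0.981 -0.428
v -0.785 -1.066 1.047
v -1.87 -1.329 -0.255
v -1.23 -1.414 1.22
v -2.078 -1.88 -0.197
v -1.438 -1.965 1.278
v -1.981 -2.458 -0.272
v -1.342 -2.544 1.203
v -1.611 -2.881 -0.457
v -0.972 -2.966 1.018
v -1.085 -3.014 -0.693
v -0.445 -3.099 0.782
v -0.57 -2.815 -0.905
v 0.07 -2.9 0.57
v -0.23 -2.346 -1.026
v 0.41 -2.431 0.449
f 2 1 5
f 2 5 3
f 3 5 6
f 3 6 4
f 5 1 7
f 5 7 6
f 6 7 8
f 6 8 4
f 7 1 9
f 7 9 8
f 8 9 10
f 8 10 4
f 9 1 11
f 9 11 10
f 10 11 12
f 10 12 4
f 11 1 13
f 11 13 12
f 12 13 14
f 12 14 4
f 13 1 15
f 13 15 14
f 14 15 16
f 14 16 4
f 15 1 17
f 15 17 16
f 16 17 18
f 16 18 4
f 17 1 19
f 17 19 18
f 18 19 20
f 18 20 4
f 19 1 21
f 19 21 20
f 20 21 22
f 20 22 4
f 21 1 23
f 21 23 22
f 22 23 24
f 22 24 4
f 23 1 25
f 23 25 24
f 24 25 26
f 24 26 4
f 25 1 2
f 25 2 26
f 26 2 3
f 26 3 4
f 28 30 27
f 31 28 27
f 27 30 29
f 29 31 27
f 28 34 30
f 32 28 31
f 32 34 28
f 30 34 29
f 33 31 29
f 29 34 33
f 33 32 31
f 34 32 33
f 35 46 40
f 35 40 36
f 35 36 42
f 35 42 45
f 35 45 46
f 36 40 44
f 40 46 39
f 46 45 37
f 45 42 41
f 42 36 43
f 38 44 39
f 38 39 37
f 38 37 41
f 38 41 43
f 38 43 44
f 39 44 40
f 37 39 46
f 41 37 45
f 43 41 42
f 44 43 36
f 48 47 51
f 48 51 49
f 49 51 52
f 49 52 50
f 51 47 53
f 51 53 52
f 52 53 54
f 52 54 50
f 53 47 55
f 53 55 54
f 54 55 56
f 54 56 50
f 55 47 57
f 55 57 56
f 56 57 58
f 56 58 50
f 57 47 59
f 57 59 58
f 58 59 60
f 58 60 50
f 59 47 61
f 59 61 60
f 60 61 62
f 60 62 50
f 61 47 63
f 61 63 62
f 62 63 64
f 62 64 50
f 63 47 65
f 63 65 64
f 64 65 66
f 64 66 50
f 65 47 67
f 65 67 66
f 66 67 68
f 66 68 50
f 67 47 69
f 67 69 68
f 68 69 70
f 68 70 50
f 69 47 48
f 69 48 70
f 70 48 49
f 70 49 50



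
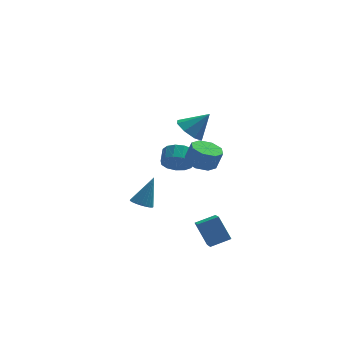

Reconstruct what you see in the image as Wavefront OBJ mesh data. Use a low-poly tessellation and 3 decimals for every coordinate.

v -1.917 -0.223 -3.633
v -1.291 -0.148 -3.939
v -1.143 0.363 -1.907
v -1.399 0.101 -3.975
v -1.585 0.3 -3.959
v -1.822 0.419 -3.894
v -2.073 0.441 -3.789
v -2.3 0.362 -3.66
v -2.469 0.193 -3.527
v -2.554 -0.039 -3.41
v -2.542 -0.299 -3.327
v -2.434 -0.547 -3.291
v -2.248 -0.746 -3.307
v -2.011 -0.866 -3.372
v -1.76 -0.888 -3.477
v -1.533 -0.808 -3.606
v -1.364 -0.64 -3.739
v -1.279 -0.408 -3.856
v 0.372 2.193 -1.947
v 0.862 2.489 -2.705
v 1.078 3.343 -2.231
v 0.588 3.047 -1.473
v 0.358 2.656 -2.776
v 0.574 3.51 -2.303
v -0.141 2.676 -2.584
v 0.075 3.53 -2.11
v -0.477 2.543 -2.189
v -0.261 3.397 -1.716
v -0.544 2.298 -1.718
v -0.328 3.152 -1.244
v -0.32 2.02 -1.319
v -0.104 2.874 -0.846
v 0.124 1.797 -1.12
v 0.34 2.651 -0.646
v 0.646 1.7 -1.183
v 0.863 2.554 -0.709
v 1.082 1.759 -1.488
v 1.298 2.613 -1.015
v 1.292 1.956 -1.94
v 1.508 2.81 -1.466
v 1.21 2.228 -2.393
v 1.426 3.082 -1.92
v 1.149 -1.983 0.524
v 1.957 -2.374 0.246
v 2.32 -2.429 1.378
v 1.511 -2.037 1.656
v 1.992 -1.656 0.269
v 2.355 -1.71 1.401
v 1.534 -1.129 0.441
v 1.896 -1.184 1.574
v 0.849 -1.103 0.662
v 1.212 -1.157 1.794
v 0.34 -1.591 0.802
v 0.703 -1.646 1.934
v 0.305 -2.31 0.779
v 0.668 -2.364 1.911
v 0.764 -2.836 0.606
v 1.126 -2.891 1.739
v 1.448 -2.863 0.386
v 1.811 -2.917 1.518
v 1.335 -4.735 -4.504
v 0.74 -4.019 -3.154
v 1.346 -3.426 -5.194
v 0.751 -2.71 -3.844
v 2.509 -4.53 -4.096
v 1.914 -3.814 -2.746
v 2.52 -3.221 -4.786
v 1.925 -2.505 -3.436
v 0.588 -1.659 2.914
v 1.281 -1.503 2.254
v 1.692 -1.601 4.086
v 0.981 -0.872 2.506
v 0.451 -0.702 2.997
v 0.001 -1.093 3.44
v -0.105 -1.815 3.575
v 0.196 -2.446 3.323
v 0.726 -2.616 2.832
v 1.176 -2.225 2.389
f 2 1 4
f 2 4 3
f 4 1 5
f 4 5 3
f 5 1 6
f 5 6 3
f 6 1 7
f 6 7 3
f 7 1 8
f 7 8 3
f 8 1 9
f 8 9 3
f 9 1 10
f 9 10 3
f 10 1 11
f 10 11 3
f 11 1 12
f 11 12 3
f 12 1 13
f 12 13 3
f 13 1 14
f 13 14 3
f 14 1 15
f 14 15 3
f 15 1 16
f 15 16 3
f 16 1 17
f 16 17 3
f 17 1 18
f 17 18 3
f 18 1 2
f 18 2 3
f 20 19 23
f 20 23 21
f 21 23 24
f 21 24 22
f 23 19 25
f 23 25 24
f 24 25 26
f 24 26 22
f 25 19 27
f 25 27 26
f 26 27 28
f 26 28 22
f 27 19 29
f 27 29 28
f 28 29 30
f 28 30 22
f 29 19 31
f 29 31 30
f 30 31 32
f 30 32 22
f 31 19 33
f 31 33 32
f 32 33 34
f 32 34 22
f 33 19 35
f 33 35 34
f 34 35 36
f 34 36 22
f 35 19 37
f 35 37 36
f 36 37 38
f 36 38 22
f 37 19 39
f 37 39 38
f 38 39 40
f 38 40 22
f 39 19 41
f 39 41 40
f 40 41 42
f 40 42 22
f 41 19 20
f 41 20 42
f 42 20 21
f 42 21 22
f 44 43 47
f 44 47 45
f 45 47 48
f 45 48 46
f 47 43 49
f 47 49 48
f 48 49 50
f 48 50 46
f 49 43 51
f 49 51 50
f 50 51 52
f 50 52 46
f 51 43 53
f 51 53 52
f 52 53 54
f 52 54 46
f 53 43 55
f 53 55 54
f 54 55 56
f 54 56 46
f 55 43 57
f 55 57 56
f 56 57 58
f 56 58 46
f 57 43 59
f 57 59 58
f 58 59 60
f 58 60 46
f 59 43 44
f 59 44 60
f 60 44 45
f 60 45 46
f 62 64 61
f 65 62 61
f 61 64 63
f 63 65 61
f 62 68 64
f 66 62 65
f 66 68 62
f 64 68 63
f 67 65 63
f 63 68 67
f 67 66 65
f 68 66 67
f 70 69 72
f 70 72 71
f 72 69 73
f 72 73 71
f 73 69 74
f 73 74 71
f 74 69 75
f 74 75 71
f 75 69 76
f 75 76 71
f 76 69 77
f 76 77 71
f 77 69 78
f 77 78 71
f 78 69 70
f 78 70 71



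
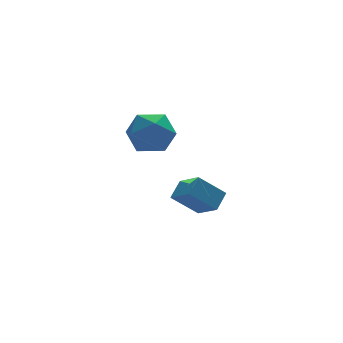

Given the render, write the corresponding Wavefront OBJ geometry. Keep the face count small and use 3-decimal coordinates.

v -3.224 1.852 -0.445
v -2.405 1.548 0.081
v -4.195 0.972 0.559
v -3.376 0.668 1.085
v -3.678 1.641 1.128
v -3.078 2.185 0.508
v -3.522 0.335 0.132
v -2.922 0.879 -0.488
v -2.589 0.611 0.438
v -2.685 1.418 1.053
v -3.915 1.102 -0.413
v -4.011 1.909 0.202
v -0.943 2.411 -4.987
v -0.635 1.394 -4.329
v -1.946 2.701 -4.07
v -1.639 1.684 -3.412
v -0.341 2.916 -4.488
v -0.034 1.899 -3.83
v -1.345 3.206 -3.571
v -1.037 2.189 -2.913
f 1 12 6
f 1 6 2
f 1 2 8
f 1 8 11
f 1 11 12
f 2 6 10
f 6 12 5
f 12 11 3
f 11 8 7
f 8 2 9
f 4 10 5
f 4 5 3
f 4 3 7
f 4 7 9
f 4 9 10
f 5 10 6
f 3 5 12
f 7 3 11
f 9 7 8
f 10 9 2
f 14 16 13
f 17 14 13
f 13 16 15
f 15 17 13
f 14 20 16
f 18 14 17
f 18 20 14
f 16 20 15
f 19 17 15
f 15 20 19
f 19 18 17
f 20 18 19



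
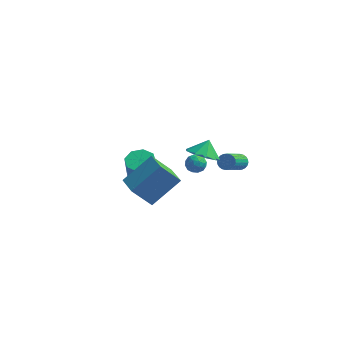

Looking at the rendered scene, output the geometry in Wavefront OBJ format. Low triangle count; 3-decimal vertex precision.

v -2.659 0.977 -2.932
v -2.128 1.628 -2.75
v -2.069 1.054 -0.866
v -2.601 0.403 -1.048
v -2.761 1.793 -2.68
v -2.702 1.219 -0.796
v -3.335 1.48 -2.757
v -3.276 0.906 -0.874
v -3.513 0.872 -2.937
v -3.454 0.298 -1.053
v -3.191 0.326 -3.114
v -3.132 -0.248 -1.23
v -2.558 0.161 -3.184
v -2.499 -0.413 -1.3
v -1.984 0.474 -3.106
v -1.925 -0.1 -1.223
v -1.806 1.082 -2.927
v -1.747 0.508 -1.043
v 0.99 0.1 0.563
v 1.904 0.243 0.27
v 1.17 0.66 1.397
v 1.511 0.723 0.033
v 0.875 0.911 0.043
v 0.293 0.72 0.297
v 0.037 0.239 0.676
v 0.226 -0.307 1.002
v 0.774 -0.663 1.122
v 1.422 -0.661 0.981
v 1.868 -0.304 0.645
v 0.062 1.935 -1.334
v 0.352 1.653 -0.851
v 0.108 1.067 -1.869
v 0.398 0.785 -1.386
v -0.208 0.951 -1.336
v -0.237 1.487 -1.006
v 0.697 1.233 -1.714
v 0.668 1.769 -1.384
v 0.744 1.218 -1.085
v 0.185 1.044 -0.852
v 0.275 1.676 -1.868
v -0.284 1.502 -1.635
v 0.203 1.87 -1.045
v 0.257 0.85 -1.675
v -0.099 0.948 -1.646
v 0.071 0.781 -1.361
v -0.143 1.773 -1.137
v 0.027 1.607 -0.852
v -0.302 1.194 -1.138
v 0.433 1.113 -1.868
v 0.603 0.947 -1.583
v 0.389 1.939 -1.359
v 0.559 1.772 -1.074
v 0.762 1.526 -1.582
v 0.604 1.449 -0.899
v 0.631 0.939 -1.214
v 0.807 1.202 -1.407
v 0.79 1.517 -1.212
v 0.275 1.346 -0.762
v 0.302 0.836 -1.076
v -0.054 0.934 -1.047
v -0.071 1.249 -0.853
v 0.506 1.091 -0.9
v 0.158 1.884 -1.644
v 0.185 1.374 -1.958
v 0.531 1.471 -1.867
v 0.514 1.786 -1.673
v -0.171 1.781 -1.506
v -0.144 1.271 -1.821
v -0.33 1.203 -1.508
v -0.347 1.518 -1.313
v -0.046 1.629 -1.82
v 1.688 4.787 -3.539
v 2.202 4.644 -3.625
v 1.945 2.97 -2.367
v 1.432 3.113 -2.281
v 2.221 4.768 -3.456
v 1.965 3.094 -2.198
v 2.16 4.895 -3.3
v 1.904 3.221 -2.041
v 2.027 5.006 -3.18
v 1.77 3.332 -1.921
v 1.842 5.083 -3.115
v 1.586 3.409 -1.856
v 1.634 5.115 -3.114
v 1.377 3.441 -1.855
v 1.434 5.098 -3.178
v 1.178 3.423 -1.919
v 1.272 5.033 -3.297
v 1.016 3.359 -2.039
v 1.175 4.93 -3.453
v 0.918 3.256 -2.195
v 1.155 4.806 -3.622
v 0.899 3.132 -2.364
v 1.216 4.679 -3.779
v 0.96 3.005 -2.52
v 1.35 4.568 -3.899
v 1.093 2.894 -2.64
v 1.534 4.491 -3.964
v 1.278 2.817 -2.705
v 1.743 4.459 -3.965
v 1.486 2.785 -2.706
v 1.942 4.477 -3.901
v 1.686 2.802 -2.642
v 2.104 4.541 -3.781
v 1.848 2.867 -2.523
v -2.471 -2.733 -0.172
v -1.3 -1.526 1.15
v -1.521 -2.269 -1.438
v -0.349 -1.061 -0.116
v -1.591 -3.859 0.076
v -0.419 -2.651 1.398
v -0.64 -3.394 -1.19
v 0.531 -2.187 0.132
f 2 1 5
f 2 5 3
f 3 5 6
f 3 6 4
f 5 1 7
f 5 7 6
f 6 7 8
f 6 8 4
f 7 1 9
f 7 9 8
f 8 9 10
f 8 10 4
f 9 1 11
f 9 11 10
f 10 11 12
f 10 12 4
f 11 1 13
f 11 13 12
f 12 13 14
f 12 14 4
f 13 1 15
f 13 15 14
f 14 15 16
f 14 16 4
f 15 1 17
f 15 17 16
f 16 17 18
f 16 18 4
f 17 1 2
f 17 2 18
f 18 2 3
f 18 3 4
f 20 19 22
f 20 22 21
f 22 19 23
f 22 23 21
f 23 19 24
f 23 24 21
f 24 19 25
f 24 25 21
f 25 19 26
f 25 26 21
f 26 19 27
f 26 27 21
f 27 19 28
f 27 28 21
f 28 19 29
f 28 29 21
f 29 19 20
f 29 20 21
f 30 67 46
f 67 41 70
f 46 70 35
f 67 70 46
f 30 46 42
f 46 35 47
f 42 47 31
f 46 47 42
f 30 42 51
f 42 31 52
f 51 52 37
f 42 52 51
f 30 51 63
f 51 37 66
f 63 66 40
f 51 66 63
f 30 63 67
f 63 40 71
f 67 71 41
f 63 71 67
f 31 47 58
f 47 35 61
f 58 61 39
f 47 61 58
f 35 70 48
f 70 41 69
f 48 69 34
f 70 69 48
f 41 71 68
f 71 40 64
f 68 64 32
f 71 64 68
f 40 66 65
f 66 37 53
f 65 53 36
f 66 53 65
f 37 52 57
f 52 31 54
f 57 54 38
f 52 54 57
f 33 59 45
f 59 39 60
f 45 60 34
f 59 60 45
f 33 45 43
f 45 34 44
f 43 44 32
f 45 44 43
f 33 43 50
f 43 32 49
f 50 49 36
f 43 49 50
f 33 50 55
f 50 36 56
f 55 56 38
f 50 56 55
f 33 55 59
f 55 38 62
f 59 62 39
f 55 62 59
f 34 60 48
f 60 39 61
f 48 61 35
f 60 61 48
f 32 44 68
f 44 34 69
f 68 69 41
f 44 69 68
f 36 49 65
f 49 32 64
f 65 64 40
f 49 64 65
f 38 56 57
f 56 36 53
f 57 53 37
f 56 53 57
f 39 62 58
f 62 38 54
f 58 54 31
f 62 54 58
f 73 72 76
f 73 76 74
f 74 76 77
f 74 77 75
f 76 72 78
f 76 78 77
f 77 78 79
f 77 79 75
f 78 72 80
f 78 80 79
f 79 80 81
f 79 81 75
f 80 72 82
f 80 82 81
f 81 82 83
f 81 83 75
f 82 72 84
f 82 84 83
f 83 84 85
f 83 85 75
f 84 72 86
f 84 86 85
f 85 86 87
f 85 87 75
f 86 72 88
f 86 88 87
f 87 88 89
f 87 89 75
f 88 72 90
f 88 90 89
f 89 90 91
f 89 91 75
f 90 72 92
f 90 92 91
f 91 92 93
f 91 93 75
f 92 72 94
f 92 94 93
f 93 94 95
f 93 95 75
f 94 72 96
f 94 96 95
f 95 96 97
f 95 97 75
f 96 72 98
f 96 98 97
f 97 98 99
f 97 99 75
f 98 72 100
f 98 100 99
f 99 100 101
f 99 101 75
f 100 72 102
f 100 102 101
f 101 102 103
f 101 103 75
f 102 72 104
f 102 104 103
f 103 104 105
f 103 105 75
f 104 72 73
f 104 73 105
f 105 73 74
f 105 74 75
f 107 109 106
f 110 107 106
f 106 109 108
f 108 110 106
f 107 113 109
f 111 107 110
f 111 113 107
f 109 113 108
f 112 110 108
f 108 113 112
f 112 111 110
f 113 111 112



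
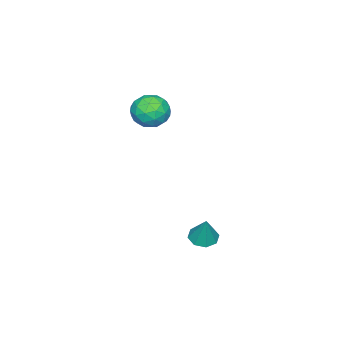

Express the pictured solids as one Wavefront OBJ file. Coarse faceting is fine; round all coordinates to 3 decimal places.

v -2.405 1.732 -3.628
v -1.839 2.234 -3.945
v -1.915 2.188 -2.032
v -2.391 2.52 -3.857
v -2.951 2.344 -3.634
v -3.191 1.81 -3.408
v -2.971 1.231 -3.311
v -2.419 0.945 -3.399
v -1.859 1.121 -3.621
v -1.619 1.654 -3.847
v -5.038 -2.228 3.462
v -4.468 -1.952 4.405
v -3.512 -2.968 2.755
v -2.942 -2.692 3.698
v -3.739 -3.499 3.733
v -4.682 -3.042 4.17
v -3.298 -1.878 2.99
v -4.241 -1.421 3.427
v -3.392 -1.735 4.113
v -3.665 -2.738 4.572
v -4.315 -2.182 2.588
v -4.588 -3.185 3.047
v -4.887 -2.026 3.995
v -3.093 -2.894 3.165
v -3.561 -3.369 3.185
v -3.226 -3.207 3.739
v -5.013 -2.666 3.857
v -4.678 -2.504 4.411
v -4.25 -3.413 4.016
v -3.302 -2.416 2.749
v -2.967 -2.254 3.303
v -4.754 -1.713 3.421
v -4.419 -1.551 3.975
v -3.73 -1.507 3.144
v -3.92 -1.736 4.378
v -3.023 -2.17 3.963
v -3.232 -1.692 3.547
v -3.786 -1.423 3.804
v -4.08 -2.325 4.648
v -3.183 -2.759 4.232
v -3.652 -3.234 4.253
v -4.206 -2.966 4.51
v -3.448 -2.197 4.476
v -4.797 -2.161 2.928
v -3.9 -2.595 2.512
v -3.774 -1.954 2.65
v -4.328 -1.686 2.907
v -4.957 -2.75 3.197
v -4.06 -3.184 2.782
v -4.194 -3.497 3.356
v -4.748 -3.228 3.613
v -4.532 -2.723 2.684
f 2 1 4
f 2 4 3
f 4 1 5
f 4 5 3
f 5 1 6
f 5 6 3
f 6 1 7
f 6 7 3
f 7 1 8
f 7 8 3
f 8 1 9
f 8 9 3
f 9 1 10
f 9 10 3
f 10 1 2
f 10 2 3
f 11 48 27
f 48 22 51
f 27 51 16
f 48 51 27
f 11 27 23
f 27 16 28
f 23 28 12
f 27 28 23
f 11 23 32
f 23 12 33
f 32 33 18
f 23 33 32
f 11 32 44
f 32 18 47
f 44 47 21
f 32 47 44
f 11 44 48
f 44 21 52
f 48 52 22
f 44 52 48
f 12 28 39
f 28 16 42
f 39 42 20
f 28 42 39
f 16 51 29
f 51 22 50
f 29 50 15
f 51 50 29
f 22 52 49
f 52 21 45
f 49 45 13
f 52 45 49
f 21 47 46
f 47 18 34
f 46 34 17
f 47 34 46
f 18 33 38
f 33 12 35
f 38 35 19
f 33 35 38
f 14 40 26
f 40 20 41
f 26 41 15
f 40 41 26
f 14 26 24
f 26 15 25
f 24 25 13
f 26 25 24
f 14 24 31
f 24 13 30
f 31 30 17
f 24 30 31
f 14 31 36
f 31 17 37
f 36 37 19
f 31 37 36
f 14 36 40
f 36 19 43
f 40 43 20
f 36 43 40
f 15 41 29
f 41 20 42
f 29 42 16
f 41 42 29
f 13 25 49
f 25 15 50
f 49 50 22
f 25 50 49
f 17 30 46
f 30 13 45
f 46 45 21
f 30 45 46
f 19 37 38
f 37 17 34
f 38 34 18
f 37 34 38
f 20 43 39
f 43 19 35
f 39 35 12
f 43 35 39



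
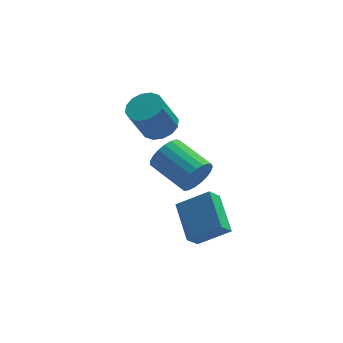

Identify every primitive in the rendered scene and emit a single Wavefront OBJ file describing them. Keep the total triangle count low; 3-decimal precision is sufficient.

v 0.413 -3.236 -4.023
v -0.104 -3.627 -3.342
v 0.182 -1.408 -3.147
v -0.336 -1.799 -2.467
v 1.836 -3.501 -3.093
v 1.318 -3.892 -2.413
v 1.604 -1.673 -2.218
v 1.087 -2.064 -1.537
v 0.941 0.361 -2.515
v 1.454 0.474 -1.724
v 0.232 2.031 -1.153
v -0.281 1.919 -1.945
v 1.64 0.713 -1.977
v 0.418 2.27 -1.406
v 1.706 0.891 -2.323
v 0.484 2.448 -1.753
v 1.639 0.978 -2.703
v 0.417 2.535 -2.132
v 1.451 0.958 -3.05
v 0.229 2.515 -2.479
v 1.176 0.835 -3.305
v -0.046 2.392 -2.734
v 0.859 0.63 -3.423
v -0.363 2.187 -2.852
v 0.557 0.379 -3.384
v -0.665 1.936 -2.813
v 0.321 0.124 -3.195
v -0.901 1.681 -2.624
v 0.193 -0.089 -2.889
v -1.029 1.468 -2.318
v 0.193 -0.225 -2.517
v -1.029 1.332 -1.947
v 0.323 -0.259 -2.146
v -0.899 1.298 -1.575
v 0.56 -0.186 -1.838
v -0.662 1.371 -1.268
v 0.863 -0.018 -1.648
v -0.359 1.539 -1.077
v 1.179 0.216 -1.607
v -0.043 1.773 -1.037
v -0.442 2.515 -0.489
v 0.402 2.464 -0.127
v -0.334 2.055 1.532
v -1.178 2.105 1.169
v 0.272 2.919 -0.072
v -0.465 2.509 1.586
v -0.05 3.265 -0.129
v -0.786 2.856 1.529
v -0.476 3.411 -0.283
v -1.213 3.001 1.375
v -0.894 3.316 -0.492
v -1.63 2.907 1.166
v -1.19 3.007 -0.7
v -1.927 2.597 0.958
v -1.286 2.565 -0.852
v -2.022 2.156 0.807
v -1.155 2.111 -0.906
v -1.892 1.701 0.752
v -0.834 1.764 -0.849
v -1.57 1.355 0.809
v -0.407 1.619 -0.695
v -1.144 1.209 0.963
v 0.01 1.713 -0.486
v -0.726 1.304 1.172
v 0.307 2.023 -0.278
v -0.43 1.613 1.38
f 2 4 1
f 5 2 1
f 1 4 3
f 3 5 1
f 2 8 4
f 6 2 5
f 6 8 2
f 4 8 3
f 7 5 3
f 3 8 7
f 7 6 5
f 8 6 7
f 10 9 13
f 10 13 11
f 11 13 14
f 11 14 12
f 13 9 15
f 13 15 14
f 14 15 16
f 14 16 12
f 15 9 17
f 15 17 16
f 16 17 18
f 16 18 12
f 17 9 19
f 17 19 18
f 18 19 20
f 18 20 12
f 19 9 21
f 19 21 20
f 20 21 22
f 20 22 12
f 21 9 23
f 21 23 22
f 22 23 24
f 22 24 12
f 23 9 25
f 23 25 24
f 24 25 26
f 24 26 12
f 25 9 27
f 25 27 26
f 26 27 28
f 26 28 12
f 27 9 29
f 27 29 28
f 28 29 30
f 28 30 12
f 29 9 31
f 29 31 30
f 30 31 32
f 30 32 12
f 31 9 33
f 31 33 32
f 32 33 34
f 32 34 12
f 33 9 35
f 33 35 34
f 34 35 36
f 34 36 12
f 35 9 37
f 35 37 36
f 36 37 38
f 36 38 12
f 37 9 39
f 37 39 38
f 38 39 40
f 38 40 12
f 39 9 10
f 39 10 40
f 40 10 11
f 40 11 12
f 42 41 45
f 42 45 43
f 43 45 46
f 43 46 44
f 45 41 47
f 45 47 46
f 46 47 48
f 46 48 44
f 47 41 49
f 47 49 48
f 48 49 50
f 48 50 44
f 49 41 51
f 49 51 50
f 50 51 52
f 50 52 44
f 51 41 53
f 51 53 52
f 52 53 54
f 52 54 44
f 53 41 55
f 53 55 54
f 54 55 56
f 54 56 44
f 55 41 57
f 55 57 56
f 56 57 58
f 56 58 44
f 57 41 59
f 57 59 58
f 58 59 60
f 58 60 44
f 59 41 61
f 59 61 60
f 60 61 62
f 60 62 44
f 61 41 63
f 61 63 62
f 62 63 64
f 62 64 44
f 63 41 65
f 63 65 64
f 64 65 66
f 64 66 44
f 65 41 42
f 65 42 66
f 66 42 43
f 66 43 44



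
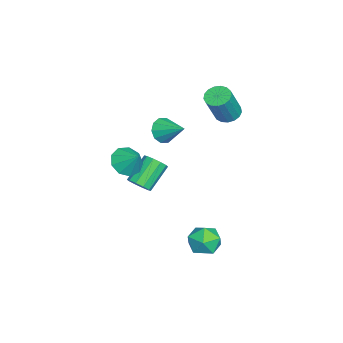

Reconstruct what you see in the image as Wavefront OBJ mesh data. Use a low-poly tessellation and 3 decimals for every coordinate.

v 2.117 2.224 -2.727
v 2.59 2.578 -3.609
v 3.19 0.882 -2.691
v 3.663 1.236 -3.573
v 3.773 1.769 -2.661
v 3.11 2.599 -2.684
v 2.67 0.861 -3.616
v 2.007 1.691 -3.639
v 2.932 1.736 -4.159
v 3.613 2.297 -3.569
v 2.167 1.163 -2.731
v 2.848 1.724 -2.141
v -3.675 2.173 2.595
v -3.036 1.898 2.221
v -2.126 1.411 4.13
v -2.765 1.687 4.505
v -2.958 2.264 2.277
v -2.048 1.777 4.186
v -3.044 2.609 2.406
v -2.134 2.122 4.315
v -3.274 2.854 2.578
v -2.364 2.367 4.487
v -3.596 2.943 2.754
v -2.687 2.457 4.663
v -3.937 2.856 2.894
v -3.027 2.37 4.803
v -4.217 2.613 2.966
v -3.307 2.126 4.875
v -4.373 2.269 2.953
v -3.463 1.782 4.862
v -4.369 1.903 2.857
v -3.46 1.416 4.766
v -4.206 1.599 2.702
v -3.297 1.112 4.611
v -3.922 1.426 2.523
v -3.012 0.94 4.432
v -3.581 1.425 2.36
v -2.671 0.939 4.269
v -3.261 1.595 2.251
v -2.351 1.109 4.16
v -1.833 -1.128 2.063
v -1.171 -1.191 1.502
v -1.007 0.128 2.897
v -1.521 -0.832 1.307
v -1.99 -0.586 1.401
v -2.399 -0.548 1.748
v -2.592 -0.731 2.215
v -2.495 -1.066 2.624
v -2.145 -1.425 2.819
v -1.676 -1.671 2.725
v -1.267 -1.709 2.378
v -1.074 -1.526 1.911
v 3.38 -2.282 3.158
v 4.031 -2.007 2.508
v 3.96 -1.558 4.042
v 3.521 -1.594 2.503
v 2.945 -1.502 2.806
v 2.573 -1.775 3.273
v 2.579 -2.285 3.687
v 2.96 -2.793 3.853
v 3.538 -3.062 3.695
v 4.042 -2.966 3.285
v 4.236 -2.549 2.816
v -2.729 -2.677 -3.343
v -2.145 -2.327 -2.984
v -3.387 -1.533 -1.738
v -3.971 -1.883 -2.097
v -2.303 -2.036 -3.326
v -3.544 -1.242 -2.08
v -2.623 -1.991 -3.675
v -3.865 -1.196 -2.429
v -2.984 -2.207 -3.897
v -4.226 -1.413 -2.651
v -3.248 -2.603 -3.907
v -4.49 -1.809 -2.661
v -3.313 -3.027 -3.702
v -4.555 -2.233 -2.456
v -3.156 -3.318 -3.36
v -4.397 -2.524 -2.114
v -2.835 -3.364 -3.011
v -4.077 -2.569 -1.765
v -2.474 -3.147 -2.789
v -3.716 -2.353 -1.543
v -2.21 -2.751 -2.779
v -3.452 -1.957 -1.533
f 1 12 6
f 1 6 2
f 1 2 8
f 1 8 11
f 1 11 12
f 2 6 10
f 6 12 5
f 12 11 3
f 11 8 7
f 8 2 9
f 4 10 5
f 4 5 3
f 4 3 7
f 4 7 9
f 4 9 10
f 5 10 6
f 3 5 12
f 7 3 11
f 9 7 8
f 10 9 2
f 14 13 17
f 14 17 15
f 15 17 18
f 15 18 16
f 17 13 19
f 17 19 18
f 18 19 20
f 18 20 16
f 19 13 21
f 19 21 20
f 20 21 22
f 20 22 16
f 21 13 23
f 21 23 22
f 22 23 24
f 22 24 16
f 23 13 25
f 23 25 24
f 24 25 26
f 24 26 16
f 25 13 27
f 25 27 26
f 26 27 28
f 26 28 16
f 27 13 29
f 27 29 28
f 28 29 30
f 28 30 16
f 29 13 31
f 29 31 30
f 30 31 32
f 30 32 16
f 31 13 33
f 31 33 32
f 32 33 34
f 32 34 16
f 33 13 35
f 33 35 34
f 34 35 36
f 34 36 16
f 35 13 37
f 35 37 36
f 36 37 38
f 36 38 16
f 37 13 39
f 37 39 38
f 38 39 40
f 38 40 16
f 39 13 14
f 39 14 40
f 40 14 15
f 40 15 16
f 42 41 44
f 42 44 43
f 44 41 45
f 44 45 43
f 45 41 46
f 45 46 43
f 46 41 47
f 46 47 43
f 47 41 48
f 47 48 43
f 48 41 49
f 48 49 43
f 49 41 50
f 49 50 43
f 50 41 51
f 50 51 43
f 51 41 52
f 51 52 43
f 52 41 42
f 52 42 43
f 54 53 56
f 54 56 55
f 56 53 57
f 56 57 55
f 57 53 58
f 57 58 55
f 58 53 59
f 58 59 55
f 59 53 60
f 59 60 55
f 60 53 61
f 60 61 55
f 61 53 62
f 61 62 55
f 62 53 63
f 62 63 55
f 63 53 54
f 63 54 55
f 65 64 68
f 65 68 66
f 66 68 69
f 66 69 67
f 68 64 70
f 68 70 69
f 69 70 71
f 69 71 67
f 70 64 72
f 70 72 71
f 71 72 73
f 71 73 67
f 72 64 74
f 72 74 73
f 73 74 75
f 73 75 67
f 74 64 76
f 74 76 75
f 75 76 77
f 75 77 67
f 76 64 78
f 76 78 77
f 77 78 79
f 77 79 67
f 78 64 80
f 78 80 79
f 79 80 81
f 79 81 67
f 80 64 82
f 80 82 81
f 81 82 83
f 81 83 67
f 82 64 84
f 82 84 83
f 83 84 85
f 83 85 67
f 84 64 65
f 84 65 85
f 85 65 66
f 85 66 67



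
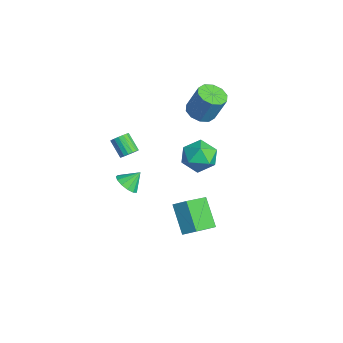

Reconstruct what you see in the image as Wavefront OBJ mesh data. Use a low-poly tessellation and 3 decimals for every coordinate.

v -1.473 1.297 3.093
v -0.604 1.511 2.807
v -0.177 2.097 4.542
v -1.047 1.883 4.827
v -0.938 1.98 2.731
v -0.512 2.565 4.465
v -1.477 2.188 2.793
v -1.05 2.774 4.528
v -2.014 2.056 2.969
v -1.588 2.642 4.704
v -2.345 1.634 3.193
v -1.919 2.22 4.928
v -2.343 1.083 3.378
v -1.916 1.669 5.113
v -2.008 0.615 3.455
v -1.582 1.2 5.189
v -1.47 0.406 3.392
v -1.043 0.992 5.127
v -0.932 0.538 3.216
v -0.506 1.124 4.951
v -0.601 0.96 2.992
v -0.175 1.546 4.727
v -0.193 0.189 1.057
v 0.191 0.762 2.025
v 1.609 0.098 0.395
v 1.993 0.671 1.363
v 1.58 -0.439 1.454
v 0.465 -0.383 1.863
v 1.335 1.243 0.557
v 0.22 1.299 0.966
v 1.135 1.413 1.716
v 1.286 0.373 2.27
v 0.514 0.487 0.15
v 0.665 -0.553 0.704
v 0.867 -3.688 2.519
v 1.209 -4.1 2.741
v 0.295 -4.404 3.584
v -0.047 -3.992 3.361
v 1.272 -3.875 2.89
v 0.357 -4.178 3.733
v 1.241 -3.606 2.954
v 0.327 -3.91 3.797
v 1.125 -3.356 2.918
v 0.211 -3.66 3.761
v 0.95 -3.183 2.791
v 0.036 -3.486 3.634
v 0.756 -3.125 2.601
v -0.158 -3.429 3.444
v 0.587 -3.196 2.392
v -0.327 -3.5 3.235
v 0.483 -3.38 2.213
v -0.432 -3.684 3.055
v 0.466 -3.635 2.103
v -0.448 -3.938 2.946
v 0.542 -3.901 2.089
v -0.373 -4.205 2.931
v 0.691 -4.119 2.173
v -0.223 -4.423 3.015
v 0.882 -4.239 2.336
v -0.033 -4.542 3.179
v 1.069 -4.232 2.541
v 0.154 -4.535 3.384
v 0.745 0.089 -2.961
v 1.635 -1.409 -2.109
v 1.272 0.742 -2.363
v 2.162 -0.757 -1.512
v 2.278 0.177 -4.408
v 3.168 -1.322 -3.557
v 2.805 0.829 -3.811
v 3.695 -0.669 -2.959
v -0.844 -3.406 -1.805
v -0.056 -3.593 -1.583
v -0.876 -2.554 -0.975
v -0.024 -3.263 -1.92
v -0.253 -2.978 -2.221
v -0.669 -2.828 -2.39
v -1.141 -2.862 -2.373
v -1.518 -3.069 -2.176
v -1.682 -3.382 -1.862
v -1.58 -3.703 -1.529
v -1.244 -3.929 -1.284
v -0.781 -3.99 -1.205
v -0.338 -3.864 -1.316
f 2 1 5
f 2 5 3
f 3 5 6
f 3 6 4
f 5 1 7
f 5 7 6
f 6 7 8
f 6 8 4
f 7 1 9
f 7 9 8
f 8 9 10
f 8 10 4
f 9 1 11
f 9 11 10
f 10 11 12
f 10 12 4
f 11 1 13
f 11 13 12
f 12 13 14
f 12 14 4
f 13 1 15
f 13 15 14
f 14 15 16
f 14 16 4
f 15 1 17
f 15 17 16
f 16 17 18
f 16 18 4
f 17 1 19
f 17 19 18
f 18 19 20
f 18 20 4
f 19 1 21
f 19 21 20
f 20 21 22
f 20 22 4
f 21 1 2
f 21 2 22
f 22 2 3
f 22 3 4
f 23 34 28
f 23 28 24
f 23 24 30
f 23 30 33
f 23 33 34
f 24 28 32
f 28 34 27
f 34 33 25
f 33 30 29
f 30 24 31
f 26 32 27
f 26 27 25
f 26 25 29
f 26 29 31
f 26 31 32
f 27 32 28
f 25 27 34
f 29 25 33
f 31 29 30
f 32 31 24
f 36 35 39
f 36 39 37
f 37 39 40
f 37 40 38
f 39 35 41
f 39 41 40
f 40 41 42
f 40 42 38
f 41 35 43
f 41 43 42
f 42 43 44
f 42 44 38
f 43 35 45
f 43 45 44
f 44 45 46
f 44 46 38
f 45 35 47
f 45 47 46
f 46 47 48
f 46 48 38
f 47 35 49
f 47 49 48
f 48 49 50
f 48 50 38
f 49 35 51
f 49 51 50
f 50 51 52
f 50 52 38
f 51 35 53
f 51 53 52
f 52 53 54
f 52 54 38
f 53 35 55
f 53 55 54
f 54 55 56
f 54 56 38
f 55 35 57
f 55 57 56
f 56 57 58
f 56 58 38
f 57 35 59
f 57 59 58
f 58 59 60
f 58 60 38
f 59 35 61
f 59 61 60
f 60 61 62
f 60 62 38
f 61 35 36
f 61 36 62
f 62 36 37
f 62 37 38
f 64 66 63
f 67 64 63
f 63 66 65
f 65 67 63
f 64 70 66
f 68 64 67
f 68 70 64
f 66 70 65
f 69 67 65
f 65 70 69
f 69 68 67
f 70 68 69
f 72 71 74
f 72 74 73
f 74 71 75
f 74 75 73
f 75 71 76
f 75 76 73
f 76 71 77
f 76 77 73
f 77 71 78
f 77 78 73
f 78 71 79
f 78 79 73
f 79 71 80
f 79 80 73
f 80 71 81
f 80 81 73
f 81 71 82
f 81 82 73
f 82 71 83
f 82 83 73
f 83 71 72
f 83 72 73



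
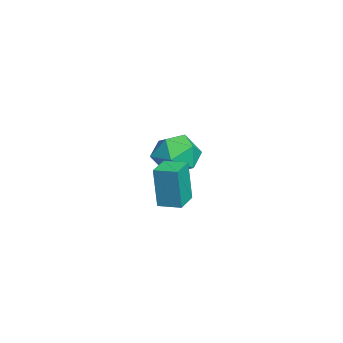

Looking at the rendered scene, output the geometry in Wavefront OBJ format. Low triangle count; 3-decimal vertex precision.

v -2.55 -1.036 -2.719
v -1.75 -0.814 -3.554
v -1.17 -1.666 -1.566
v -0.37 -1.444 -2.401
v -0.919 -0.553 -1.86
v -1.772 -0.164 -2.572
v -1.148 -2.316 -2.548
v -2.001 -1.927 -3.26
v -0.884 -1.605 -3.449
v -0.742 -0.516 -3.024
v -2.178 -1.964 -2.096
v -2.036 -0.875 -1.671
v 2.75 -1.552 -2.958
v 2.753 -1.713 -1.024
v 3.115 -0.613 -2.88
v 3.117 -0.774 -0.947
v 3.823 -1.966 -2.993
v 3.825 -2.127 -1.06
v 4.187 -1.027 -2.916
v 4.19 -1.188 -0.982
f 1 12 6
f 1 6 2
f 1 2 8
f 1 8 11
f 1 11 12
f 2 6 10
f 6 12 5
f 12 11 3
f 11 8 7
f 8 2 9
f 4 10 5
f 4 5 3
f 4 3 7
f 4 7 9
f 4 9 10
f 5 10 6
f 3 5 12
f 7 3 11
f 9 7 8
f 10 9 2
f 14 16 13
f 17 14 13
f 13 16 15
f 15 17 13
f 14 20 16
f 18 14 17
f 18 20 14
f 16 20 15
f 19 17 15
f 15 20 19
f 19 18 17
f 20 18 19

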